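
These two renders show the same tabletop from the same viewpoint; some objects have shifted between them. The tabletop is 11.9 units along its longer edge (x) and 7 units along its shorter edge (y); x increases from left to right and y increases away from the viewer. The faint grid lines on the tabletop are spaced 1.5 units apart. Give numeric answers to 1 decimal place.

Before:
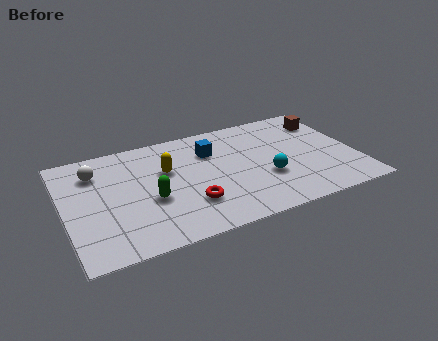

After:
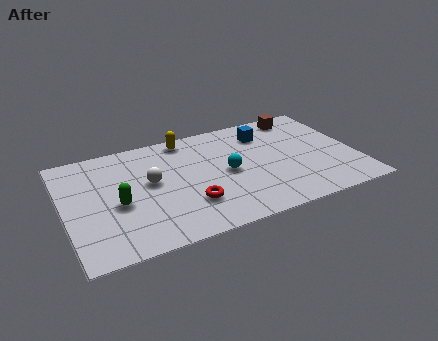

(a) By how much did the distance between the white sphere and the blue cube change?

+0.4

Before: roughly 4.7 units apart; after: 5.1. That's 0.4 units further apart.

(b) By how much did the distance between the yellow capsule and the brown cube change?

-2.1

Before: roughly 6.9 units apart; after: 4.8. That's 2.1 units closer together.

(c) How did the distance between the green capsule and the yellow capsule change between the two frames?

+2.7

The distance was about 1.8 in the first image and 4.5 in the second, so they moved 2.7 units further apart.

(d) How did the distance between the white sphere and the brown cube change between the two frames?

-2.7

They were about 9.6 units apart before and 6.9 after — 2.7 units closer together.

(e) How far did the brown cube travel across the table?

1.2

From (11.0, 5.4) to (10.0, 6.1), the brown cube covered √(1.0² + 0.7²) ≈ 1.2 units.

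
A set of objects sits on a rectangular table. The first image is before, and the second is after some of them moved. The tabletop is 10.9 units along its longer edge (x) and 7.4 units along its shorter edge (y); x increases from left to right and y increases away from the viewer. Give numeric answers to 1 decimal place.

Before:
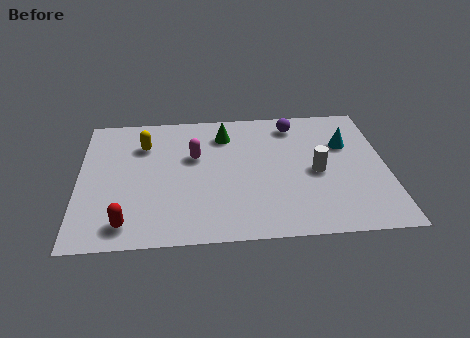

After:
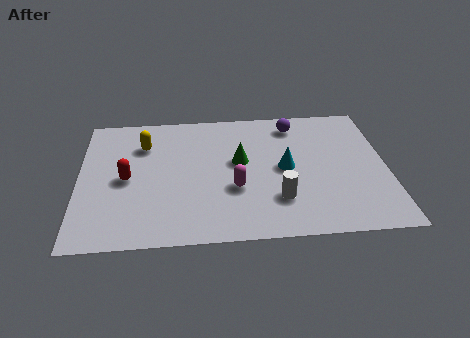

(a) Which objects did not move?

the purple sphere and the yellow capsule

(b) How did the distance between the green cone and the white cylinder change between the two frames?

-1.4

They were about 4.0 units apart before and 2.6 after — 1.4 units closer together.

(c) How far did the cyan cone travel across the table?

2.5

From (9.5, 4.9) to (7.3, 3.7), the cyan cone covered √(2.2² + 1.2²) ≈ 2.5 units.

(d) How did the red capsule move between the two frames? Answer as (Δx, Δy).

(0.0, 2.4)

From the two frames, the red capsule sits at roughly (1.7, 1.1) before and (1.7, 3.5) after.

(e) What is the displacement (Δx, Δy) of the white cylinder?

(-1.4, -1.4)

The white cylinder was at about (8.4, 3.4) and moved to about (7.0, 2.0).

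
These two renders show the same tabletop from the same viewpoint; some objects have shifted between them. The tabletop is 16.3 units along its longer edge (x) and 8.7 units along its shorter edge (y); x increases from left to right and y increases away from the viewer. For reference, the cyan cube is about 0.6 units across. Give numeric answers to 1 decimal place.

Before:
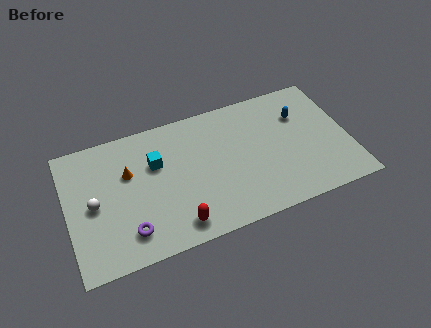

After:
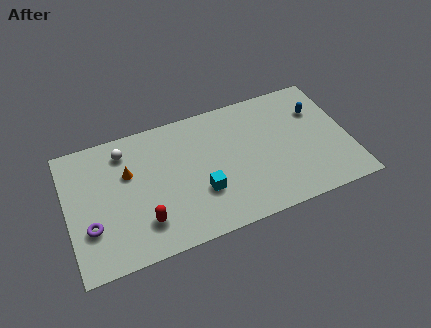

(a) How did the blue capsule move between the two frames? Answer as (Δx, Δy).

(1.0, 0.0)

The blue capsule was at about (13.7, 6.1) and moved to about (14.7, 6.1).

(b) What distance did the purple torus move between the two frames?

2.3

The purple torus was near (3.3, 1.8) before and (1.2, 2.8) after, so it travelled √(2.1² + 1.0²) ≈ 2.3 units.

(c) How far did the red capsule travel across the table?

2.0

From (6.0, 1.3) to (4.2, 2.1), the red capsule covered √(1.8² + 0.8²) ≈ 2.0 units.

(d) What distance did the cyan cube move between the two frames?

3.7

The cyan cube was near (5.2, 5.7) before and (7.6, 2.9) after, so it travelled √(2.4² + 2.8²) ≈ 3.7 units.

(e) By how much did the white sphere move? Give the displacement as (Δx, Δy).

(2.0, 2.9)

The white sphere was at about (1.5, 4.2) and moved to about (3.5, 7.1).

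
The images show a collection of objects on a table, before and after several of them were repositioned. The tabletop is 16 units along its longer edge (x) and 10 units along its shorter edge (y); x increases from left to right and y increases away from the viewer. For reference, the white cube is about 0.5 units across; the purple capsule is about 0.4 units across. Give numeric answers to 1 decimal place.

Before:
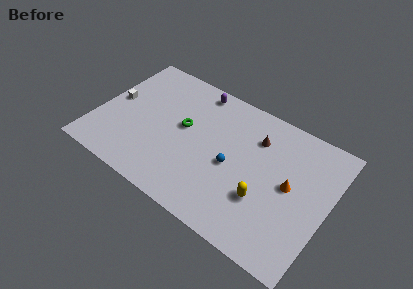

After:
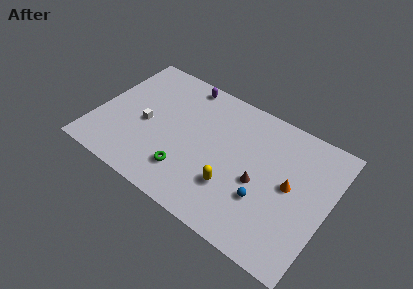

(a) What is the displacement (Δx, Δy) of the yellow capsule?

(-2.1, -0.3)

The yellow capsule started near (11.9, 3.3) and ended near (9.8, 3.0).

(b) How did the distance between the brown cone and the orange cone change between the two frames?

-1.3

The distance was about 3.5 in the first image and 2.2 in the second, so they moved 1.3 units closer together.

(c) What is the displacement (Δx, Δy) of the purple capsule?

(-0.9, 0.1)

The purple capsule started near (6.2, 8.9) and ended near (5.3, 9.0).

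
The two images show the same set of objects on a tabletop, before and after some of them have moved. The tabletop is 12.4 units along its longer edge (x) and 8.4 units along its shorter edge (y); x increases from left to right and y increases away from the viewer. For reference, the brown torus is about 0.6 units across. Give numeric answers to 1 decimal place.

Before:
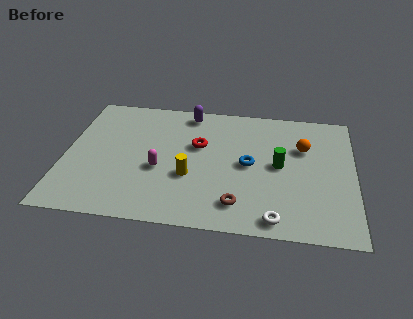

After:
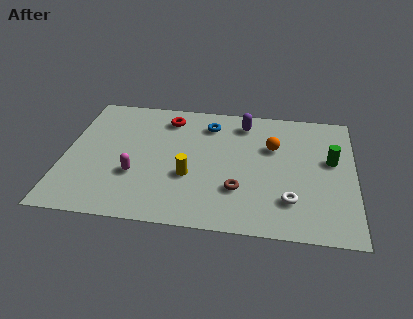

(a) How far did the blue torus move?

3.1

The blue torus was near (7.9, 4.2) before and (6.1, 6.7) after, so it travelled √(1.8² + 2.5²) ≈ 3.1 units.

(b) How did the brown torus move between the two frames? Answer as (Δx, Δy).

(0.0, 0.9)

From the two frames, the brown torus sits at roughly (7.5, 1.6) before and (7.5, 2.5) after.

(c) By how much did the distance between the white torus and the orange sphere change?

-1.3

They were about 4.8 units apart before and 3.5 after — 1.3 units closer together.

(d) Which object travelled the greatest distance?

the blue torus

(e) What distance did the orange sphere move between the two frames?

1.3

From (10.2, 5.6) to (8.9, 5.5), the orange sphere covered √(1.3² + 0.1²) ≈ 1.3 units.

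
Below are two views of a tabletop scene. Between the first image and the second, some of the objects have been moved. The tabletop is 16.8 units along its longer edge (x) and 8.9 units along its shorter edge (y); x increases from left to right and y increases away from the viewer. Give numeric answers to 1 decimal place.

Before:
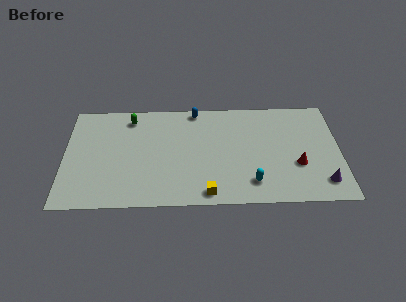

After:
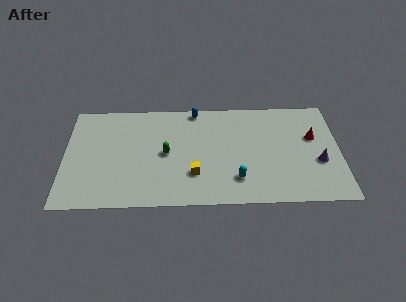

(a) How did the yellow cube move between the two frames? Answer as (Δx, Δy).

(-0.8, 1.6)

The yellow cube started near (8.7, 1.0) and ended near (7.9, 2.6).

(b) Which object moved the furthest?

the green capsule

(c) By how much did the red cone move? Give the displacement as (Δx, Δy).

(1.0, 2.3)

From the two frames, the red cone sits at roughly (14.2, 3.2) before and (15.2, 5.5) after.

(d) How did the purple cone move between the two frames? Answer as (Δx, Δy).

(-0.2, 1.7)

From the two frames, the purple cone sits at roughly (15.7, 1.7) before and (15.5, 3.4) after.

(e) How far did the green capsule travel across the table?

3.8

From (4.0, 7.5) to (6.2, 4.4), the green capsule covered √(2.2² + 3.1²) ≈ 3.8 units.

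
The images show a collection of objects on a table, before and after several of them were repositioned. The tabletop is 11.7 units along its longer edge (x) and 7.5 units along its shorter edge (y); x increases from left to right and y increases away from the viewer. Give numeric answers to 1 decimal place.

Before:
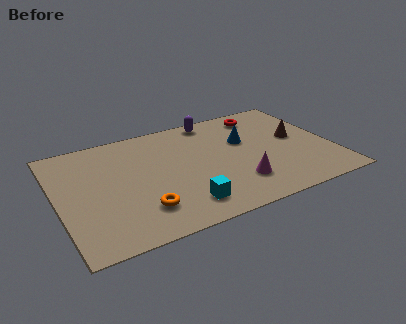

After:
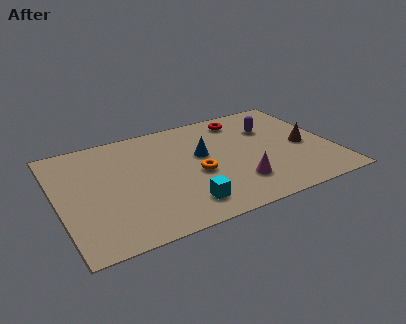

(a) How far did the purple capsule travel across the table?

2.7

The purple capsule was near (7.0, 6.7) before and (9.3, 5.2) after, so it travelled √(2.3² + 1.5²) ≈ 2.7 units.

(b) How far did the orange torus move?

2.9

The orange torus moved from about (3.3, 1.8) to (5.8, 3.2), a distance of √(2.5² + 1.4²) ≈ 2.9.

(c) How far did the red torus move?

0.9

The red torus moved from about (9.1, 6.3) to (8.2, 6.3), a distance of √(0.9² + 0.0²) ≈ 0.9.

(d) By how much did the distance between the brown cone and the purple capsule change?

-2.0

The distance was about 4.2 in the first image and 2.2 in the second, so they moved 2.0 units closer together.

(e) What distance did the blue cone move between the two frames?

1.9

The blue cone was near (8.1, 4.7) before and (6.2, 4.4) after, so it travelled √(1.9² + 0.3²) ≈ 1.9 units.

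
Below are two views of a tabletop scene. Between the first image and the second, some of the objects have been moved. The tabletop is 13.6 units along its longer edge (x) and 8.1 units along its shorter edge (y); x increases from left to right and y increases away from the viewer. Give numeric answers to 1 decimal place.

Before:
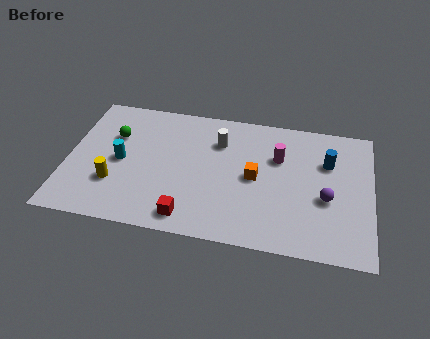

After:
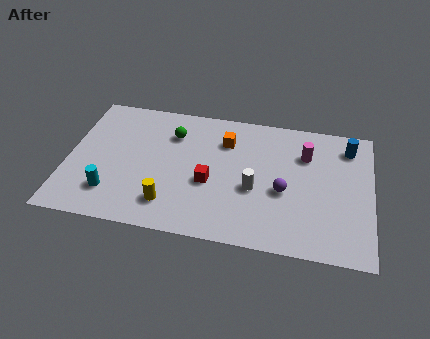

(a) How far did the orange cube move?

2.4

From (8.4, 4.0) to (7.0, 6.0), the orange cube covered √(1.4² + 2.0²) ≈ 2.4 units.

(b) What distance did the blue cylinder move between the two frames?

1.4

From (11.6, 5.5) to (12.5, 6.6), the blue cylinder covered √(0.9² + 1.1²) ≈ 1.4 units.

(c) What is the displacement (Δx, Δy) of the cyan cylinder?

(-0.3, -2.0)

The cyan cylinder was at about (2.4, 3.9) and moved to about (2.1, 1.9).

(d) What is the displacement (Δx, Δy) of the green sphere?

(2.6, 0.6)

The green sphere started near (2.0, 5.4) and ended near (4.6, 6.0).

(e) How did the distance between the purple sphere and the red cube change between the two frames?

-3.1

The distance was about 6.4 in the first image and 3.3 in the second, so they moved 3.1 units closer together.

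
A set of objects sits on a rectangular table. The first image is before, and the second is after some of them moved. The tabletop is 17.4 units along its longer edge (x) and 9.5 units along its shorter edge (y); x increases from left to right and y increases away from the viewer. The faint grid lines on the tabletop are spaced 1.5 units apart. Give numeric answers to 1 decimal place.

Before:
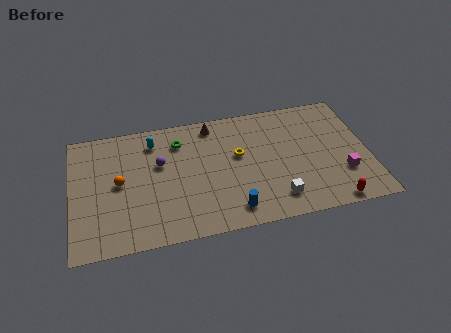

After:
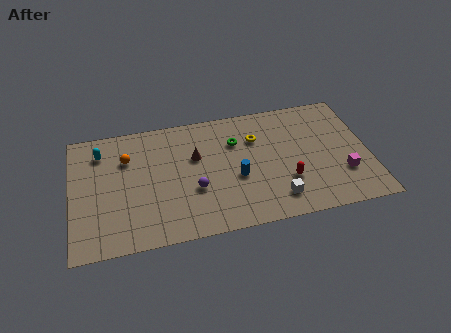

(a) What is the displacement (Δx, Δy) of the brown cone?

(-1.1, -2.3)

From the two frames, the brown cone sits at roughly (8.4, 8.3) before and (7.3, 6.0) after.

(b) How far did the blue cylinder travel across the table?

2.4

The blue cylinder moved from about (9.2, 1.5) to (9.6, 3.9), a distance of √(0.4² + 2.4²) ≈ 2.4.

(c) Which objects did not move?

the magenta cube and the white cube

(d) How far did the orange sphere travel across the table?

1.9

The orange sphere was near (2.8, 4.9) before and (3.3, 6.7) after, so it travelled √(0.5² + 1.8²) ≈ 1.9 units.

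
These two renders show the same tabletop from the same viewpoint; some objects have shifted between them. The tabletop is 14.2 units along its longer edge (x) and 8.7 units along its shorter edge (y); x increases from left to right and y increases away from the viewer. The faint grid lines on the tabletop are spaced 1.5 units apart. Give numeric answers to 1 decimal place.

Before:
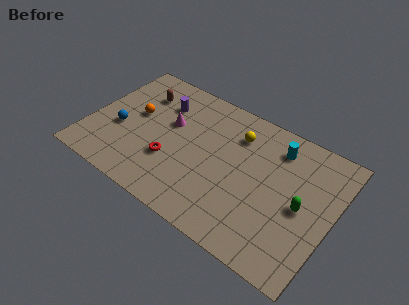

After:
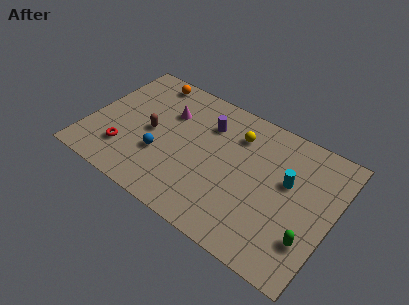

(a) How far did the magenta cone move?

0.7

The magenta cone was near (4.5, 5.3) before and (4.3, 6.0) after, so it travelled √(0.2² + 0.7²) ≈ 0.7 units.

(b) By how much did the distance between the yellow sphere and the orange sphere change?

-0.3

They were about 6.0 units apart before and 5.7 after — 0.3 units closer together.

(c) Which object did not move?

the yellow sphere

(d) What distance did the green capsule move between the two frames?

1.8

The green capsule was near (12.5, 4.1) before and (13.2, 2.4) after, so it travelled √(0.7² + 1.7²) ≈ 1.8 units.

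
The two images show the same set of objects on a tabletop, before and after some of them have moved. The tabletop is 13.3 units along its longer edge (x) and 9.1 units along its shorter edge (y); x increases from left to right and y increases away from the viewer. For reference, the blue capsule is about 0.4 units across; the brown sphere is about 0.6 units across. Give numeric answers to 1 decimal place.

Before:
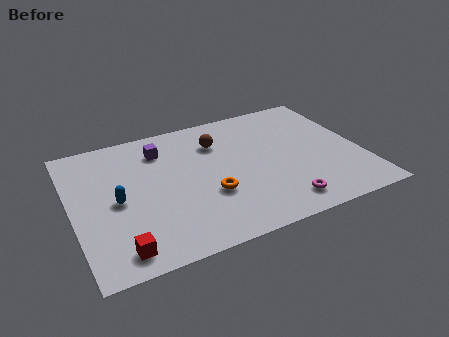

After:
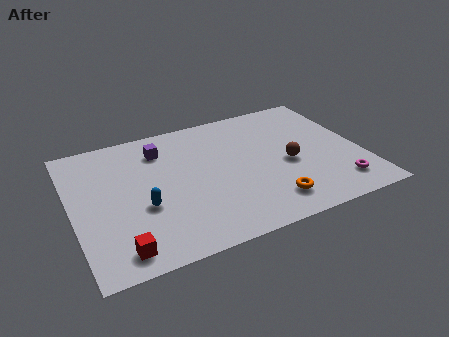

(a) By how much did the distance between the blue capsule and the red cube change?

-0.5

Before: roughly 3.1 units apart; after: 2.6. That's 0.5 units closer together.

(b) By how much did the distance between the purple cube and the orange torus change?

+2.7

The distance was about 4.3 in the first image and 7.0 in the second, so they moved 2.7 units further apart.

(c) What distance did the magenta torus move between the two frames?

2.7

From (9.2, 1.4) to (11.9, 1.7), the magenta torus covered √(2.7² + 0.3²) ≈ 2.7 units.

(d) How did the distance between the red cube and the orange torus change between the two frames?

+2.2

Before: roughly 4.7 units apart; after: 6.9. That's 2.2 units further apart.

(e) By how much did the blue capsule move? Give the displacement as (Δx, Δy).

(1.1, -0.8)

The blue capsule was at about (2.0, 4.3) and moved to about (3.1, 3.5).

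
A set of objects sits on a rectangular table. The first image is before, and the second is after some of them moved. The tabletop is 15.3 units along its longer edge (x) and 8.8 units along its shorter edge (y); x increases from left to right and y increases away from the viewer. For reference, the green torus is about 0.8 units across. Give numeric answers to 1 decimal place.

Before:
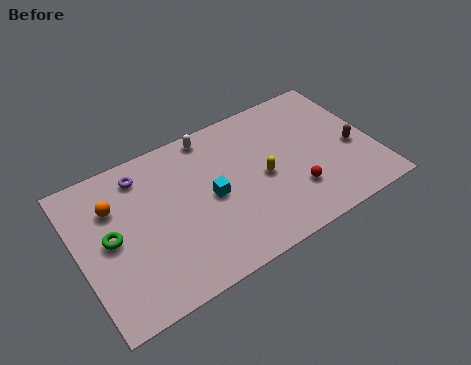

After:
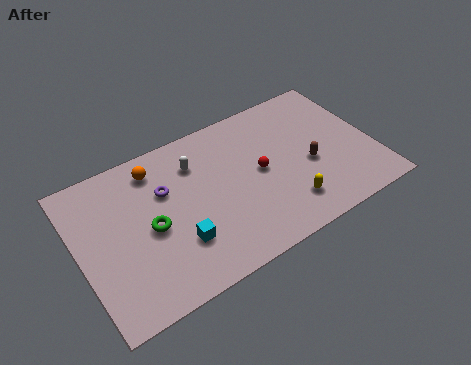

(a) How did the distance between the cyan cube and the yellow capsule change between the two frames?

+2.9

The distance was about 2.7 in the first image and 5.6 in the second, so they moved 2.9 units further apart.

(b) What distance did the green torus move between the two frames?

2.0

From (1.6, 4.5) to (3.6, 4.1), the green torus covered √(2.0² + 0.4²) ≈ 2.0 units.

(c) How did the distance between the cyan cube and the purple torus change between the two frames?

-1.2

They were about 4.4 units apart before and 3.2 after — 1.2 units closer together.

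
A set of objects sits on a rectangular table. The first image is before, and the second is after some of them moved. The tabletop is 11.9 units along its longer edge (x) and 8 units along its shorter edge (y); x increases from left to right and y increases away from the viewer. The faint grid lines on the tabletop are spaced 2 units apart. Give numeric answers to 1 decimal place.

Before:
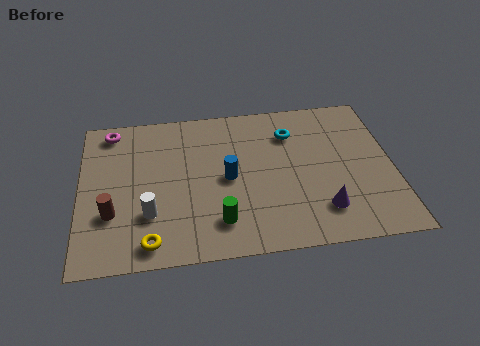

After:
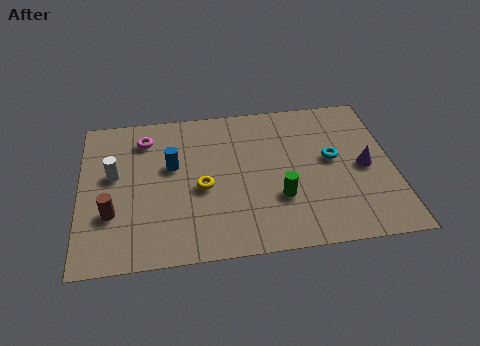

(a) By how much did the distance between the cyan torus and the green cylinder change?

-2.4

They were about 5.2 units apart before and 2.8 after — 2.4 units closer together.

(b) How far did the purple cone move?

2.6

The purple cone moved from about (9.1, 1.8) to (10.8, 3.8), a distance of √(1.7² + 2.0²) ≈ 2.6.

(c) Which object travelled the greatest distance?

the yellow torus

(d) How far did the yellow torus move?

3.2

The yellow torus was near (2.6, 1.0) before and (4.6, 3.5) after, so it travelled √(2.0² + 2.5²) ≈ 3.2 units.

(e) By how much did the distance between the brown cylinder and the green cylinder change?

+2.2

Before: roughly 4.1 units apart; after: 6.3. That's 2.2 units further apart.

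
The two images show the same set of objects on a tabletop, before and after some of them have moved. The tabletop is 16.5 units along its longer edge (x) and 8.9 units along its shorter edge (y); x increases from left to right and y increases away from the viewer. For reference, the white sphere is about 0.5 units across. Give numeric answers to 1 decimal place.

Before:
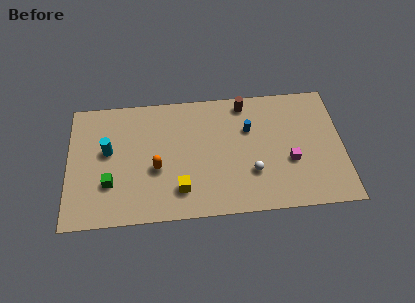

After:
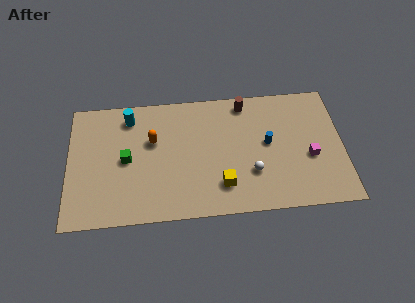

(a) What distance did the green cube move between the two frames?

1.9

From (2.5, 2.8) to (3.5, 4.4), the green cube covered √(1.0² + 1.6²) ≈ 1.9 units.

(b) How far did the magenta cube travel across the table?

1.2

The magenta cube moved from about (13.3, 3.4) to (14.5, 3.6), a distance of √(1.2² + 0.2²) ≈ 1.2.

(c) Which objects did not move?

the white sphere and the brown cylinder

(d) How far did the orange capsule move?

2.0

The orange capsule moved from about (5.3, 3.6) to (5.1, 5.6), a distance of √(0.2² + 2.0²) ≈ 2.0.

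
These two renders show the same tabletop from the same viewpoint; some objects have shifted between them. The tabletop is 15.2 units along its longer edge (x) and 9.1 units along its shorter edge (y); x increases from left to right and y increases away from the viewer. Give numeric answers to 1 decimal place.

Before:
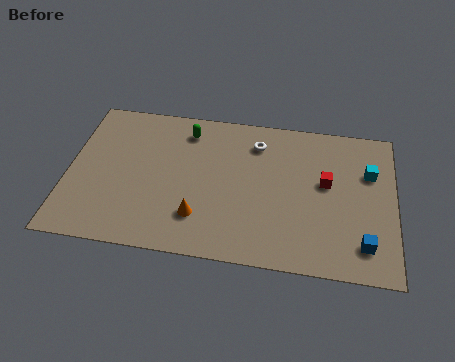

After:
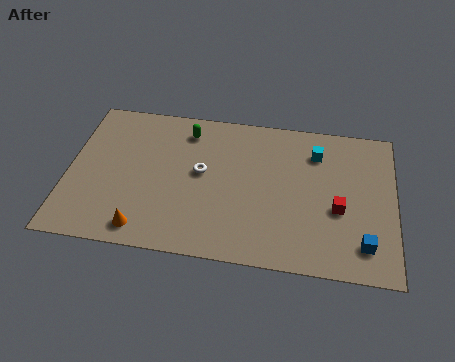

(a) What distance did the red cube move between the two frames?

1.6

From (12.0, 5.2) to (12.6, 3.7), the red cube covered √(0.6² + 1.5²) ≈ 1.6 units.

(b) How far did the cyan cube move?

2.7

The cyan cube was near (14.0, 6.1) before and (11.5, 7.0) after, so it travelled √(2.5² + 0.9²) ≈ 2.7 units.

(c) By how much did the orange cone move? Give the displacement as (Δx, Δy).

(-2.5, -1.1)

From the two frames, the orange cone sits at roughly (6.2, 2.3) before and (3.7, 1.2) after.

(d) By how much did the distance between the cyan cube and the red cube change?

+1.3

Before: roughly 2.2 units apart; after: 3.5. That's 1.3 units further apart.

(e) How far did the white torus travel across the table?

3.3

The white torus was near (8.7, 7.2) before and (6.2, 5.0) after, so it travelled √(2.5² + 2.2²) ≈ 3.3 units.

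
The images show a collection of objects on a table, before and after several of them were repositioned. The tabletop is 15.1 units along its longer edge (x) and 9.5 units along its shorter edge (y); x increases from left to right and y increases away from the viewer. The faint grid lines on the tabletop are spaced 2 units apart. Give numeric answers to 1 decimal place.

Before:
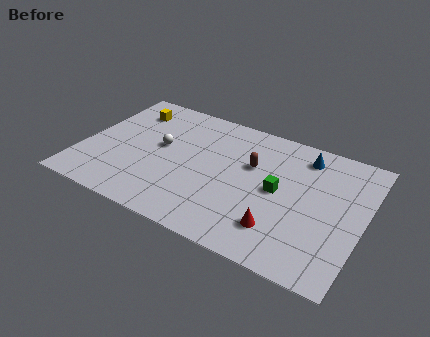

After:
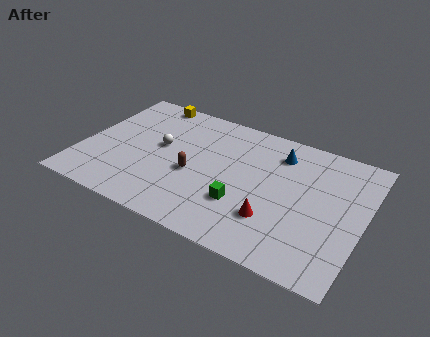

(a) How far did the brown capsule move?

3.5

From (9.0, 6.0) to (6.1, 4.0), the brown capsule covered √(2.9² + 2.0²) ≈ 3.5 units.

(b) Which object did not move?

the white sphere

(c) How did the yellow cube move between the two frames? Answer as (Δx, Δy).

(0.9, 1.2)

The yellow cube started near (2.0, 7.5) and ended near (2.9, 8.7).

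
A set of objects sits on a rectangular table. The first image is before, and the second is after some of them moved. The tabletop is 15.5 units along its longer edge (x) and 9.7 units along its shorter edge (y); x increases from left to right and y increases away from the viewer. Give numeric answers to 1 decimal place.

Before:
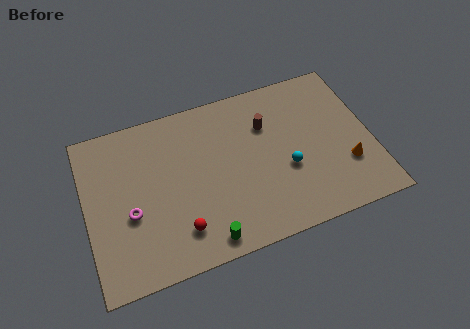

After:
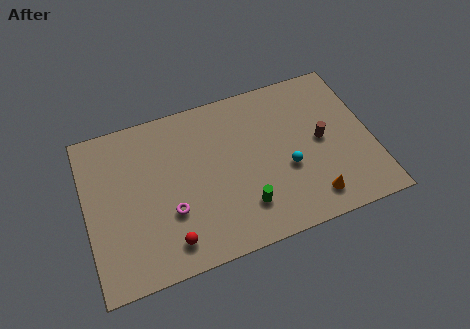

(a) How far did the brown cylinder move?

3.4

The brown cylinder was near (10.0, 6.8) before and (12.8, 4.9) after, so it travelled √(2.8² + 1.9²) ≈ 3.4 units.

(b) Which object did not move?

the cyan sphere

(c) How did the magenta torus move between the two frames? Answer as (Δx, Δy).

(2.1, -0.6)

The magenta torus started near (2.3, 3.9) and ended near (4.4, 3.3).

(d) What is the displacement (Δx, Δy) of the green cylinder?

(2.2, 1.2)

The green cylinder started near (6.1, 1.1) and ended near (8.3, 2.3).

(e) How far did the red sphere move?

0.8

The red sphere moved from about (4.8, 2.1) to (4.2, 1.6), a distance of √(0.6² + 0.5²) ≈ 0.8.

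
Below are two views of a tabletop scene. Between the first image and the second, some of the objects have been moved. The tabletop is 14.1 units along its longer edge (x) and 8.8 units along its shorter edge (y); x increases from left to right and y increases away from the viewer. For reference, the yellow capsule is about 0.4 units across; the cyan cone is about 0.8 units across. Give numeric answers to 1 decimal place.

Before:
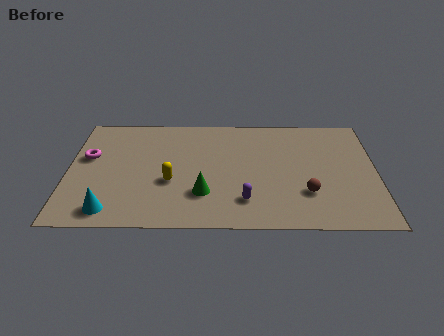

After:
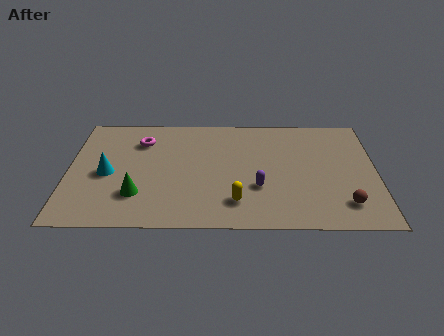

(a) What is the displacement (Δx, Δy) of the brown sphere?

(1.7, -0.8)

From the two frames, the brown sphere sits at roughly (10.9, 2.6) before and (12.6, 1.8) after.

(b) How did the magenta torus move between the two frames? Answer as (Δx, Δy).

(2.4, 1.3)

From the two frames, the magenta torus sits at roughly (0.9, 5.3) before and (3.3, 6.6) after.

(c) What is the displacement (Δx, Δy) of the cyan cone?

(-0.2, 2.8)

The cyan cone started near (2.0, 1.2) and ended near (1.8, 4.0).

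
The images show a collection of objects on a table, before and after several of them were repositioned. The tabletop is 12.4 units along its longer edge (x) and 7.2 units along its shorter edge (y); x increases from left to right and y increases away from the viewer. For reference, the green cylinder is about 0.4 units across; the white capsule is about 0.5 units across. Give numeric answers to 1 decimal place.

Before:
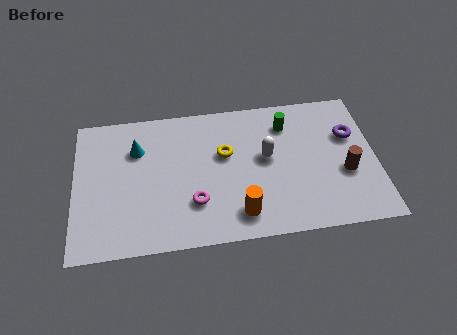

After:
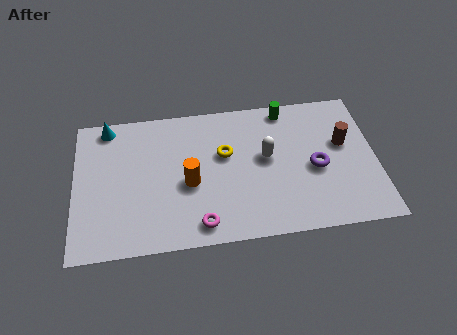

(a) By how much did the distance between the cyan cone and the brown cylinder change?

+1.1

They were about 8.8 units apart before and 9.9 after — 1.1 units further apart.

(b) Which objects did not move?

the white capsule and the yellow torus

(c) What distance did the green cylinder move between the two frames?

0.8

The green cylinder was near (8.8, 5.6) before and (8.8, 6.4) after, so it travelled √(0.0² + 0.8²) ≈ 0.8 units.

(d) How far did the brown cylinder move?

1.5

The brown cylinder was near (11.1, 2.8) before and (11.1, 4.3) after, so it travelled √(0.0² + 1.5²) ≈ 1.5 units.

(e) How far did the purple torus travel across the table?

2.1

The purple torus moved from about (11.4, 4.7) to (9.9, 3.2), a distance of √(1.5² + 1.5²) ≈ 2.1.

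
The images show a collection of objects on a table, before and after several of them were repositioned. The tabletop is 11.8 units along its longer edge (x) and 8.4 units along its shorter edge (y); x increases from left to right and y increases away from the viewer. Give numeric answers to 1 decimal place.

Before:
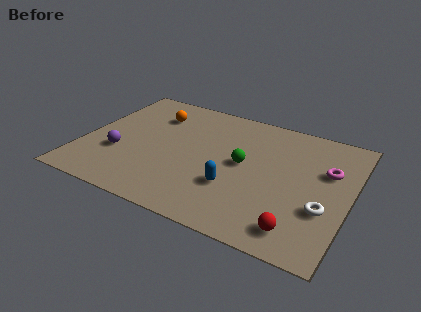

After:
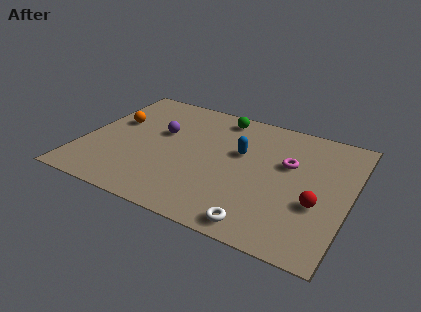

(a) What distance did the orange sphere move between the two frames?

2.0

The orange sphere was near (2.8, 6.3) before and (1.2, 5.1) after, so it travelled √(1.6² + 1.2²) ≈ 2.0 units.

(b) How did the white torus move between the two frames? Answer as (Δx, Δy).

(-2.5, -2.0)

The white torus was at about (10.8, 2.9) and moved to about (8.3, 0.9).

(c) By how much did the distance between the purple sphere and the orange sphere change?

-1.5

They were about 3.6 units apart before and 2.1 after — 1.5 units closer together.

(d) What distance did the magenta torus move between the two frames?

1.7

From (10.7, 5.4) to (9.0, 5.2), the magenta torus covered √(1.7² + 0.2²) ≈ 1.7 units.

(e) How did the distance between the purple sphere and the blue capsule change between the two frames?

-1.6

Before: roughly 5.2 units apart; after: 3.6. That's 1.6 units closer together.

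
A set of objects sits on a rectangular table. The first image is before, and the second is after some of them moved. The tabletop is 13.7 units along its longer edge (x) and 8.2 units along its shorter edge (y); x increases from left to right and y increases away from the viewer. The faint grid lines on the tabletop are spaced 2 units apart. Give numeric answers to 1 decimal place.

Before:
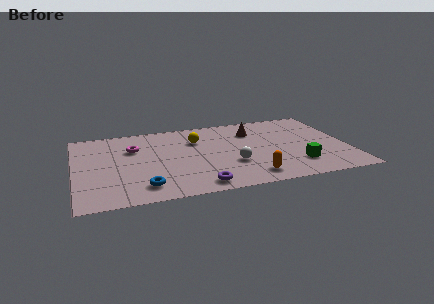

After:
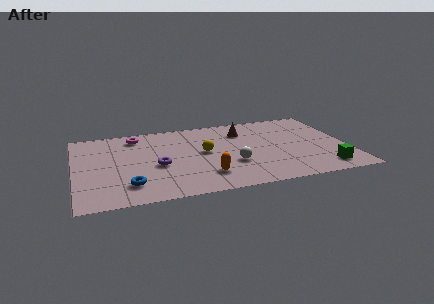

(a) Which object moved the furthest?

the purple torus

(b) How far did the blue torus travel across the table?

0.8

The blue torus was near (3.3, 1.5) before and (2.6, 1.8) after, so it travelled √(0.7² + 0.3²) ≈ 0.8 units.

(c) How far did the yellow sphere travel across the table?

1.4

The yellow sphere was near (6.2, 5.8) before and (6.5, 4.4) after, so it travelled √(0.3² + 1.4²) ≈ 1.4 units.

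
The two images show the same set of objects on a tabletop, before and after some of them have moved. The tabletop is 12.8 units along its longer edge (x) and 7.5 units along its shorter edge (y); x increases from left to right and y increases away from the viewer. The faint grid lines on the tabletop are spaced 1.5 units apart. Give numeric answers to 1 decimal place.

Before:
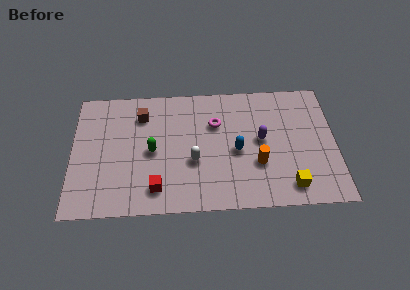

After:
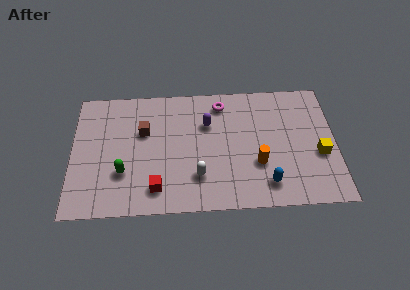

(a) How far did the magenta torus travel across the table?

1.2

The magenta torus moved from about (7.0, 5.1) to (7.3, 6.3), a distance of √(0.3² + 1.2²) ≈ 1.2.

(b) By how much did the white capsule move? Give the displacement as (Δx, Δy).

(0.2, -0.9)

From the two frames, the white capsule sits at roughly (5.9, 2.9) before and (6.1, 2.0) after.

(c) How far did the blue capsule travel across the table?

2.4

The blue capsule moved from about (8.0, 3.4) to (9.4, 1.4), a distance of √(1.4² + 2.0²) ≈ 2.4.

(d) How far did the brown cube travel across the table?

1.0

From (3.4, 5.8) to (3.5, 4.8), the brown cube covered √(0.1² + 1.0²) ≈ 1.0 units.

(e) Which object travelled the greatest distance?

the purple capsule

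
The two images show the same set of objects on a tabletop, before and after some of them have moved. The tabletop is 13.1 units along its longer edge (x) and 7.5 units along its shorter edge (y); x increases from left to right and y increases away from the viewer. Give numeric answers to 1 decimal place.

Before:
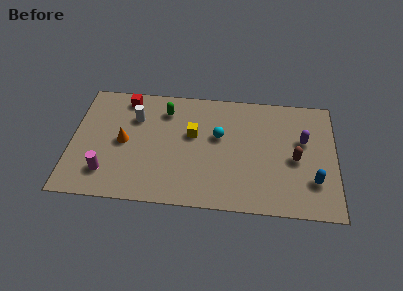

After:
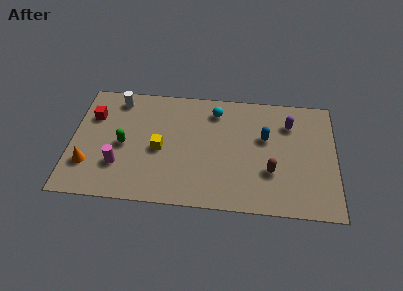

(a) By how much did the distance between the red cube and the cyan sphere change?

+1.1

The distance was about 5.1 in the first image and 6.2 in the second, so they moved 1.1 units further apart.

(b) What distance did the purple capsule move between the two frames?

1.2

The purple capsule was near (11.5, 4.6) before and (10.8, 5.6) after, so it travelled √(0.7² + 1.0²) ≈ 1.2 units.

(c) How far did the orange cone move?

2.3

The orange cone was near (2.6, 3.7) before and (0.9, 2.1) after, so it travelled √(1.7² + 1.6²) ≈ 2.3 units.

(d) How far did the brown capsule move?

1.5

The brown capsule moved from about (11.1, 3.4) to (9.9, 2.5), a distance of √(1.2² + 0.9²) ≈ 1.5.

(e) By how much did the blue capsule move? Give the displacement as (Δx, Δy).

(-2.4, 2.5)

The blue capsule was at about (12.0, 2.1) and moved to about (9.6, 4.6).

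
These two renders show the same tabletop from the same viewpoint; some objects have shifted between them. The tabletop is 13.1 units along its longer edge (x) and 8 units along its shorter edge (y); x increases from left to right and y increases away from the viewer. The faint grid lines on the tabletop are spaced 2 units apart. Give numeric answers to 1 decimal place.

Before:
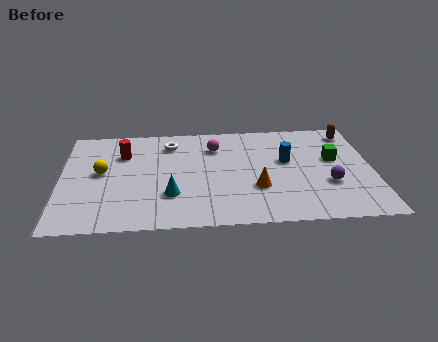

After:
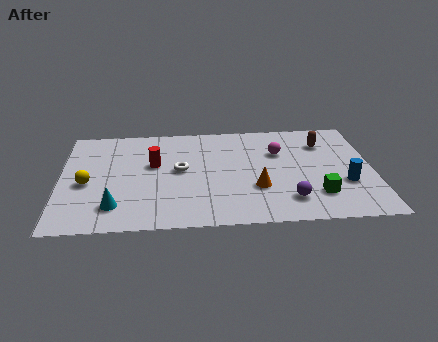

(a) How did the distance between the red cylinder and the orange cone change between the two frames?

-1.6

They were about 6.4 units apart before and 4.8 after — 1.6 units closer together.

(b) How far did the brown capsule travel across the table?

1.4

From (12.3, 6.8) to (11.1, 6.0), the brown capsule covered √(1.2² + 0.8²) ≈ 1.4 units.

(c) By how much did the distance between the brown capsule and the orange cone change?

-1.4

They were about 5.8 units apart before and 4.4 after — 1.4 units closer together.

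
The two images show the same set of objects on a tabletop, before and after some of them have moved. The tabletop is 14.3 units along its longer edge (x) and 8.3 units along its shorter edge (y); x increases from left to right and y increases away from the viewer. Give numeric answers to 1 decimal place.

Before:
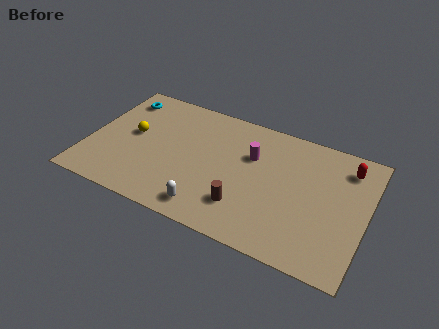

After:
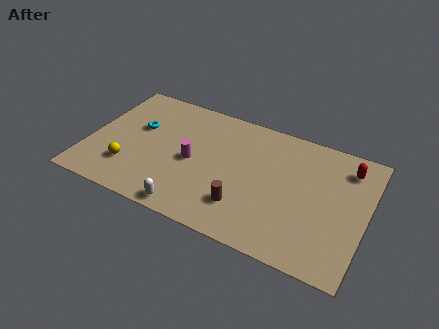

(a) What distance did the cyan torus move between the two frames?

2.1

The cyan torus was near (1.2, 6.8) before and (2.4, 5.1) after, so it travelled √(1.2² + 1.7²) ≈ 2.1 units.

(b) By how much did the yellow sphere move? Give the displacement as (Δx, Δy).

(0.1, -2.3)

The yellow sphere started near (2.2, 4.5) and ended near (2.3, 2.2).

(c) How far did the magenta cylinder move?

3.3

The magenta cylinder was near (8.3, 5.5) before and (5.4, 3.9) after, so it travelled √(2.9² + 1.6²) ≈ 3.3 units.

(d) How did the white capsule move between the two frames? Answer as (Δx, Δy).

(-0.9, -0.4)

The white capsule was at about (6.6, 1.2) and moved to about (5.7, 0.8).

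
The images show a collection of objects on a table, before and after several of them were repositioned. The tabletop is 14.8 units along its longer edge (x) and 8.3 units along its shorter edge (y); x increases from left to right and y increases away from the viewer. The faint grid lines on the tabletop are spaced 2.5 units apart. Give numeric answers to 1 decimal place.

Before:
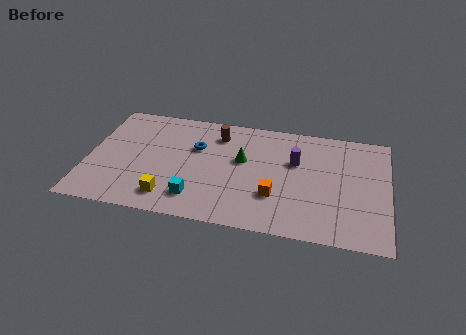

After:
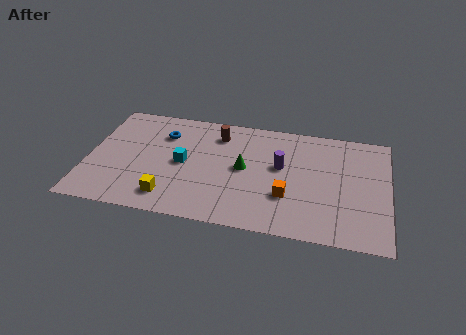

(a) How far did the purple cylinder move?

0.9

The purple cylinder moved from about (10.2, 5.3) to (9.5, 4.8), a distance of √(0.7² + 0.5²) ≈ 0.9.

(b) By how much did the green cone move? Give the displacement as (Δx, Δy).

(0.1, -0.6)

The green cone started near (7.6, 4.9) and ended near (7.7, 4.3).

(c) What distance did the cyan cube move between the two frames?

2.5

From (5.5, 1.7) to (4.7, 4.1), the cyan cube covered √(0.8² + 2.4²) ≈ 2.5 units.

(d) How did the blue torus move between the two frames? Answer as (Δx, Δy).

(-1.7, 0.7)

From the two frames, the blue torus sits at roughly (5.3, 5.4) before and (3.6, 6.1) after.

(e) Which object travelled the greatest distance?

the cyan cube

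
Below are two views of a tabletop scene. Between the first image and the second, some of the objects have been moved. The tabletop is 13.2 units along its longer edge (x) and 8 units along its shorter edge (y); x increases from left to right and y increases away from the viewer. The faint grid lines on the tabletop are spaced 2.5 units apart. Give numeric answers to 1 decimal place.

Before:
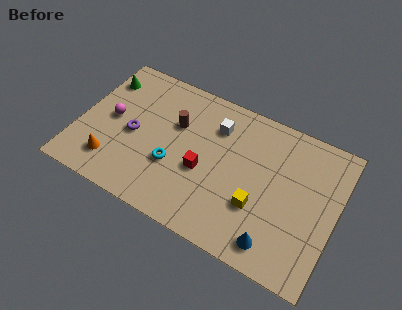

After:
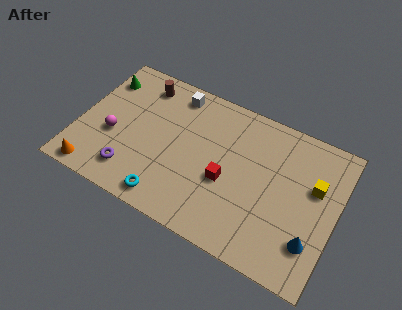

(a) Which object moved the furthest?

the yellow cube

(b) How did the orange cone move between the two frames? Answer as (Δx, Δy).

(-0.8, -0.9)

From the two frames, the orange cone sits at roughly (2.0, 1.7) before and (1.2, 0.8) after.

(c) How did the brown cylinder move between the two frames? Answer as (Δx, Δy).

(-2.0, 1.5)

The brown cylinder was at about (4.8, 5.2) and moved to about (2.8, 6.7).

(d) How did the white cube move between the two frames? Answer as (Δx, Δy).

(-2.3, 0.9)

The white cube was at about (6.8, 6.0) and moved to about (4.5, 6.9).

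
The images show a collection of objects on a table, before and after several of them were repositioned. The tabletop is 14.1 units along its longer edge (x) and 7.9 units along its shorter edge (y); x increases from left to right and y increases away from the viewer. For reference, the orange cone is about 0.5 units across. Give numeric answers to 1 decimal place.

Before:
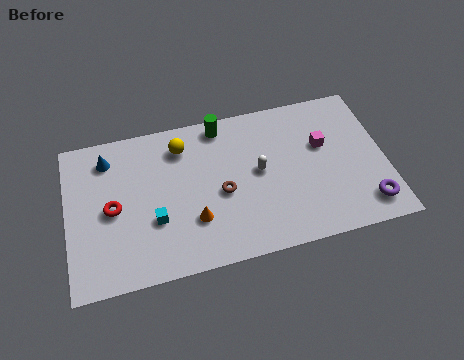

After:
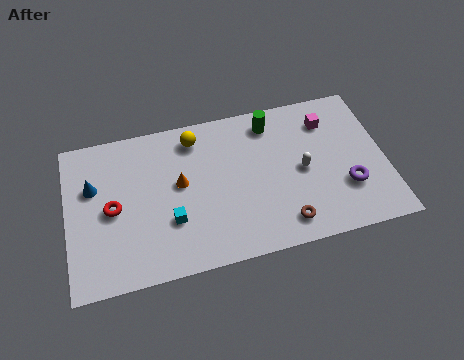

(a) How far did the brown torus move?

3.4

From (6.8, 3.5) to (9.4, 1.3), the brown torus covered √(2.6² + 2.2²) ≈ 3.4 units.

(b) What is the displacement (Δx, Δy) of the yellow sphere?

(0.6, 0.3)

The yellow sphere started near (5.2, 6.3) and ended near (5.8, 6.6).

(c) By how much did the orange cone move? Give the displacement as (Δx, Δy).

(-0.5, 2.0)

The orange cone started near (5.5, 2.4) and ended near (5.0, 4.4).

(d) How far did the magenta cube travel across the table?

1.2

The magenta cube was near (11.4, 4.9) before and (11.7, 6.1) after, so it travelled √(0.3² + 1.2²) ≈ 1.2 units.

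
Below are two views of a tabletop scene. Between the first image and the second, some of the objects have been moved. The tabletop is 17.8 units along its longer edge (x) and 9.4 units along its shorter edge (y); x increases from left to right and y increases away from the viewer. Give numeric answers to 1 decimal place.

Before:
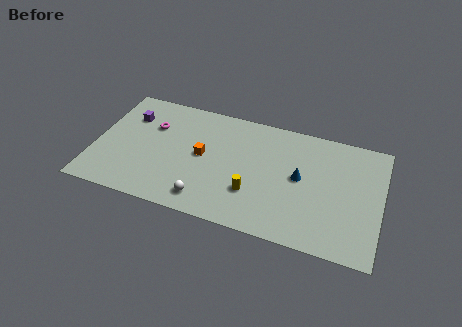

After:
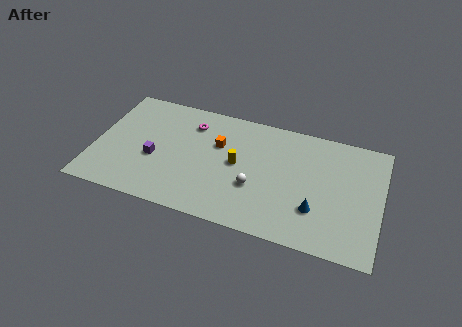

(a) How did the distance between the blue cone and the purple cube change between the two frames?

-0.9

The distance was about 11.0 in the first image and 10.1 in the second, so they moved 0.9 units closer together.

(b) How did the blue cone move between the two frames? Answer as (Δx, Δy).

(1.1, -2.2)

The blue cone started near (12.8, 5.0) and ended near (13.9, 2.8).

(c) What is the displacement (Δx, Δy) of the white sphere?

(2.9, 1.9)

From the two frames, the white sphere sits at roughly (7.2, 1.5) before and (10.1, 3.4) after.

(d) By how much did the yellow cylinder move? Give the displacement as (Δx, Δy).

(-1.1, 2.0)

The yellow cylinder started near (10.0, 2.9) and ended near (8.9, 4.9).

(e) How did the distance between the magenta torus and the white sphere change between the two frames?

-0.4

The distance was about 6.2 in the first image and 5.8 in the second, so they moved 0.4 units closer together.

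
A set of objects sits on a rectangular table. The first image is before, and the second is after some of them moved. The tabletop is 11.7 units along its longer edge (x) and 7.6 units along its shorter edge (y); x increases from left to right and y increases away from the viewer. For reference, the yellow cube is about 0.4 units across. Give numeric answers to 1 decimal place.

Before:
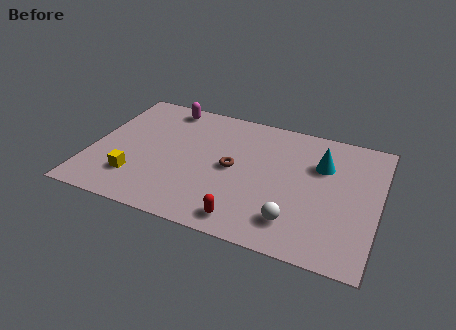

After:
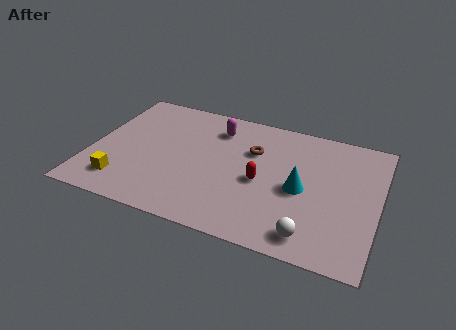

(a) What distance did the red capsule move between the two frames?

2.4

The red capsule was near (6.6, 1.0) before and (7.0, 3.4) after, so it travelled √(0.4² + 2.4²) ≈ 2.4 units.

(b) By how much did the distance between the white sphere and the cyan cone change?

-1.2

Before: roughly 3.7 units apart; after: 2.5. That's 1.2 units closer together.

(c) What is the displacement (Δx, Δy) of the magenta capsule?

(2.2, -0.7)

The magenta capsule started near (2.7, 6.7) and ended near (4.9, 6.0).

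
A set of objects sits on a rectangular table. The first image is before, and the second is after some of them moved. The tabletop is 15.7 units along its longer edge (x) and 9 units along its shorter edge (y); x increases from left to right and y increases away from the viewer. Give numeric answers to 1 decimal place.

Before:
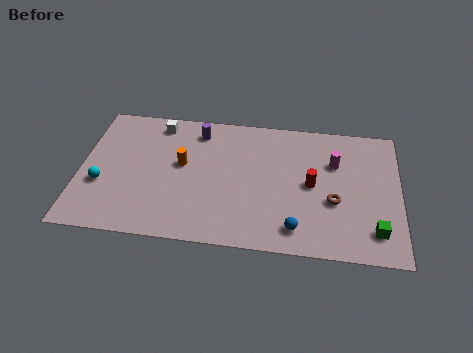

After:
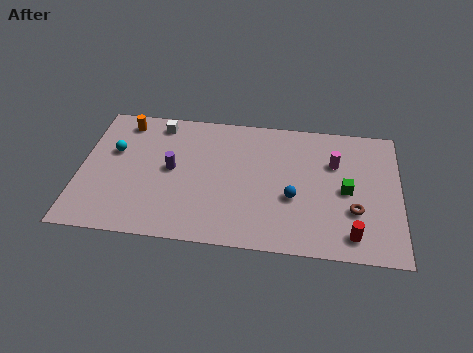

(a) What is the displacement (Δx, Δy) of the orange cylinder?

(-3.0, 2.6)

From the two frames, the orange cylinder sits at roughly (5.0, 5.1) before and (2.0, 7.7) after.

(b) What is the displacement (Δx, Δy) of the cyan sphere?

(0.5, 2.3)

The cyan sphere started near (1.1, 3.3) and ended near (1.6, 5.6).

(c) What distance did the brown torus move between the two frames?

1.1

The brown torus was near (12.5, 3.5) before and (13.5, 3.0) after, so it travelled √(1.0² + 0.5²) ≈ 1.1 units.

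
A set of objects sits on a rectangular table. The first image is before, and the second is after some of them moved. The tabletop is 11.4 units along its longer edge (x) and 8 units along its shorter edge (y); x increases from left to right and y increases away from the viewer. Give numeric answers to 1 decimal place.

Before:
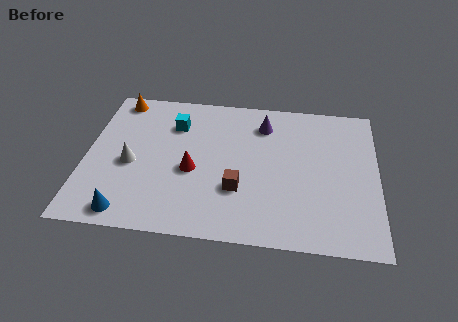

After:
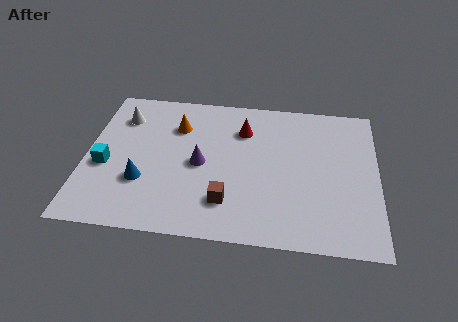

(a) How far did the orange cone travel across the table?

2.7

From (1.1, 7.1) to (3.5, 5.8), the orange cone covered √(2.4² + 1.3²) ≈ 2.7 units.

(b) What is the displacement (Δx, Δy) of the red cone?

(1.9, 2.5)

From the two frames, the red cone sits at roughly (4.2, 3.4) before and (6.1, 5.9) after.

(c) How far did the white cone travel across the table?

2.6

The white cone moved from about (1.8, 3.5) to (1.3, 6.1), a distance of √(0.5² + 2.6²) ≈ 2.6.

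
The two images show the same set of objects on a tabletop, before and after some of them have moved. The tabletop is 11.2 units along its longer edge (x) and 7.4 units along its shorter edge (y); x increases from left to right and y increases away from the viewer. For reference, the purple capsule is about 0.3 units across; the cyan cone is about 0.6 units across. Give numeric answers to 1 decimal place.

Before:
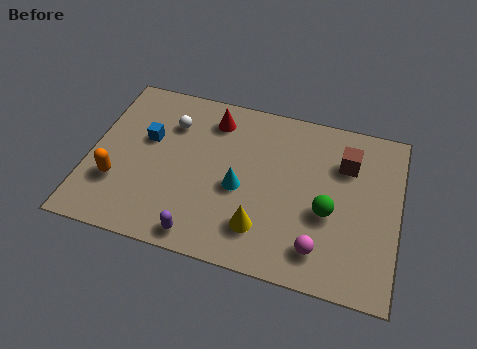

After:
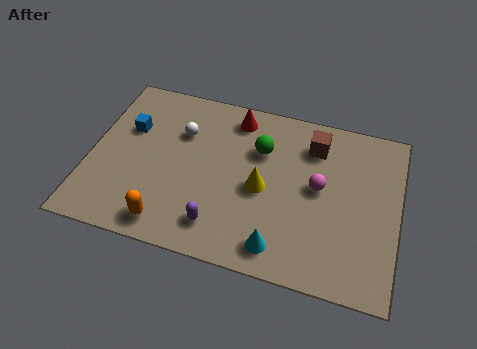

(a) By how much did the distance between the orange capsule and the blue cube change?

+1.8

They were about 2.4 units apart before and 4.2 after — 1.8 units further apart.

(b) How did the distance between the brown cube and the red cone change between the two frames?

-2.0

The distance was about 4.9 in the first image and 2.9 in the second, so they moved 2.0 units closer together.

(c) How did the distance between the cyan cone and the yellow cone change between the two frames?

+0.7

They were about 1.7 units apart before and 2.4 after — 0.7 units further apart.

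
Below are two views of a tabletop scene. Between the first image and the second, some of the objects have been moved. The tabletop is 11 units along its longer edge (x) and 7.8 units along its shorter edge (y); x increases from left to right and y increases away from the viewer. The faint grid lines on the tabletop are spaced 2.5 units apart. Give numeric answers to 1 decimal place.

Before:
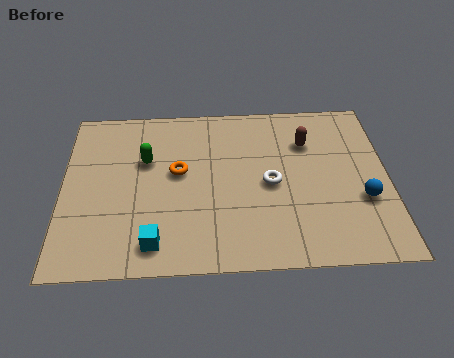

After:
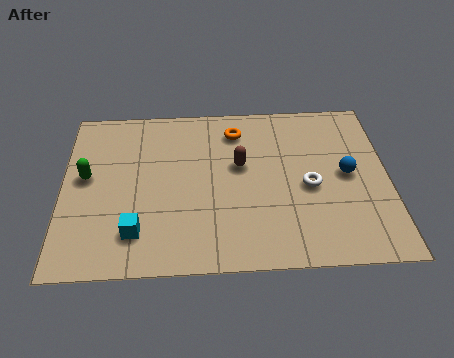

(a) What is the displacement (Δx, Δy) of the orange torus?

(2.0, 1.9)

The orange torus was at about (3.9, 4.4) and moved to about (5.9, 6.3).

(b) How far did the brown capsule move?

2.5

The brown capsule was near (8.3, 5.6) before and (6.0, 4.6) after, so it travelled √(2.3² + 1.0²) ≈ 2.5 units.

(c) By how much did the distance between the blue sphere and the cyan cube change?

+0.3

The distance was about 7.2 in the first image and 7.5 in the second, so they moved 0.3 units further apart.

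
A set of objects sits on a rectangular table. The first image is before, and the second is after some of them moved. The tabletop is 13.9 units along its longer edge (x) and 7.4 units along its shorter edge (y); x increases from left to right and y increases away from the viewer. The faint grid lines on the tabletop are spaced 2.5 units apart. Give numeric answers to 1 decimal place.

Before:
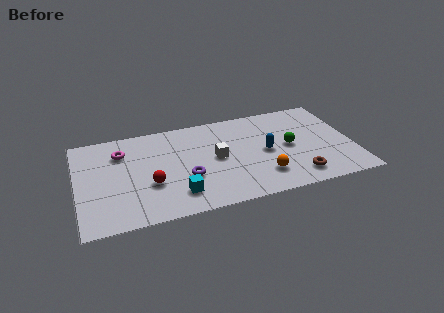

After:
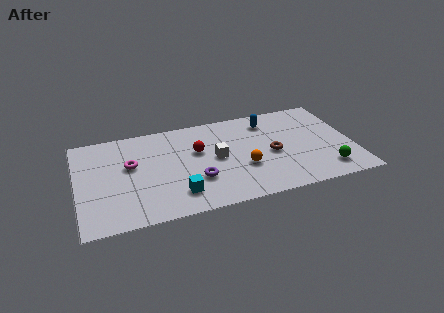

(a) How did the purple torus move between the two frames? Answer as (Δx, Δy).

(0.5, -0.3)

The purple torus was at about (5.4, 2.7) and moved to about (5.9, 2.4).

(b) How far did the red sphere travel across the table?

3.1

The red sphere was near (3.6, 2.7) before and (6.1, 4.6) after, so it travelled √(2.5² + 1.9²) ≈ 3.1 units.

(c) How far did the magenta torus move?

1.2

From (2.3, 5.5) to (2.7, 4.4), the magenta torus covered √(0.4² + 1.1²) ≈ 1.2 units.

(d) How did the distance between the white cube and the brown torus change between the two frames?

-1.8

Before: roughly 4.6 units apart; after: 2.8. That's 1.8 units closer together.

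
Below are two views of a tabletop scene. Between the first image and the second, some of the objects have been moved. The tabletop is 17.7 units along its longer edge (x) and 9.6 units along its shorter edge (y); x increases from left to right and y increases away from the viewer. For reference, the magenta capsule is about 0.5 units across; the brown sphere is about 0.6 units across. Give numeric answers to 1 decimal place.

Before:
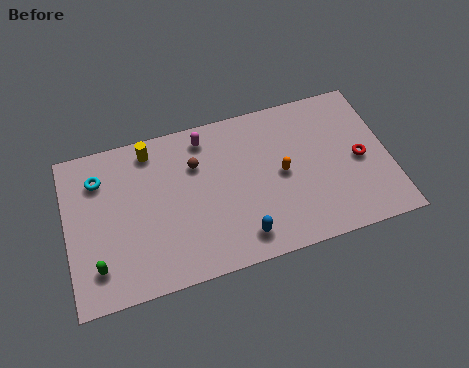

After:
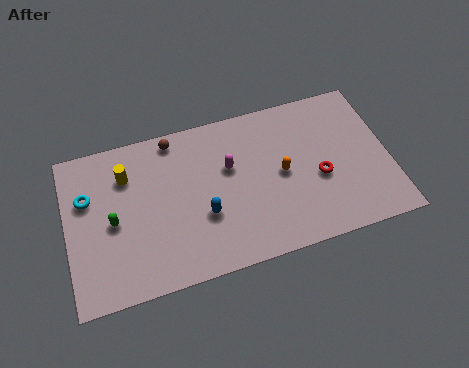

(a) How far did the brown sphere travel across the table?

2.2

The brown sphere was near (7.2, 6.7) before and (6.1, 8.6) after, so it travelled √(1.1² + 1.9²) ≈ 2.2 units.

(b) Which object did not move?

the orange capsule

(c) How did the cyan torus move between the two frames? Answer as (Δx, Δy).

(-0.7, -1.0)

The cyan torus was at about (1.9, 7.3) and moved to about (1.2, 6.3).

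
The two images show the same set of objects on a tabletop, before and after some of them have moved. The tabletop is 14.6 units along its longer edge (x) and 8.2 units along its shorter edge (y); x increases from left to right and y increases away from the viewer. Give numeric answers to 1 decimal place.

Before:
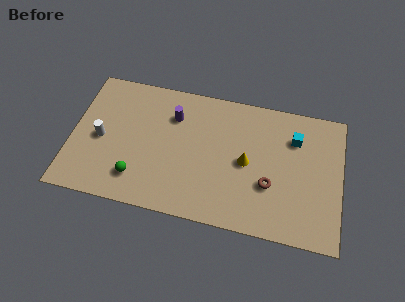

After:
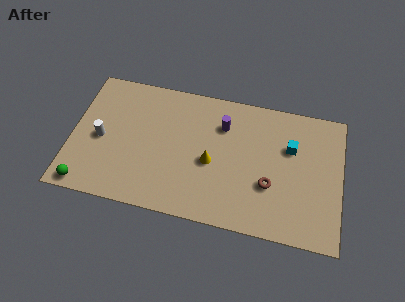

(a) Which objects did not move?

the white cylinder and the brown torus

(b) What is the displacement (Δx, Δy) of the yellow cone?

(-1.9, -0.4)

From the two frames, the yellow cone sits at roughly (9.5, 4.0) before and (7.6, 3.6) after.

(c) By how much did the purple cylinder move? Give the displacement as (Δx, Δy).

(2.7, 0.0)

The purple cylinder was at about (5.4, 6.0) and moved to about (8.1, 6.0).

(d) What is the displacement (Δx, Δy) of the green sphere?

(-2.7, -1.0)

The green sphere was at about (3.7, 1.8) and moved to about (1.0, 0.8).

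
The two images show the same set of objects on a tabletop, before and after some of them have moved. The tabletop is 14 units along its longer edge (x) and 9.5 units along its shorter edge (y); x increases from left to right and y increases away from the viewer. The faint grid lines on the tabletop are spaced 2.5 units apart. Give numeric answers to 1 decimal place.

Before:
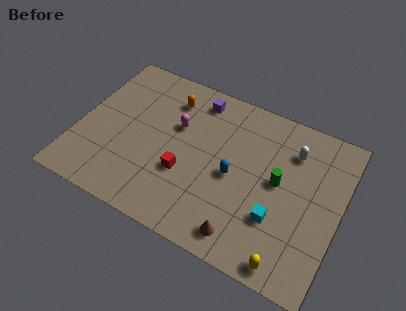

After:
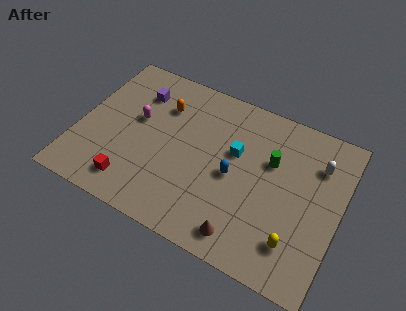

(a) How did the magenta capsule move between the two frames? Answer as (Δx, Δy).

(-2.1, -0.5)

From the two frames, the magenta capsule sits at roughly (5.1, 6.0) before and (3.0, 5.5) after.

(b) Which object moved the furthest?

the cyan cube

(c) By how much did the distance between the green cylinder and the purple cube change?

+1.8

The distance was about 5.7 in the first image and 7.5 in the second, so they moved 1.8 units further apart.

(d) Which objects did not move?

the blue capsule and the brown cone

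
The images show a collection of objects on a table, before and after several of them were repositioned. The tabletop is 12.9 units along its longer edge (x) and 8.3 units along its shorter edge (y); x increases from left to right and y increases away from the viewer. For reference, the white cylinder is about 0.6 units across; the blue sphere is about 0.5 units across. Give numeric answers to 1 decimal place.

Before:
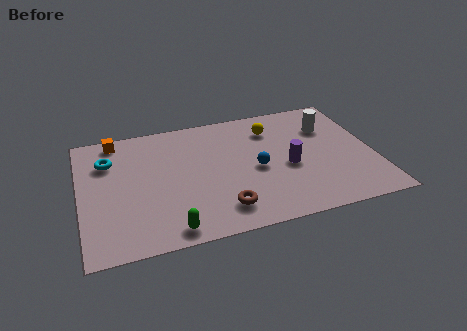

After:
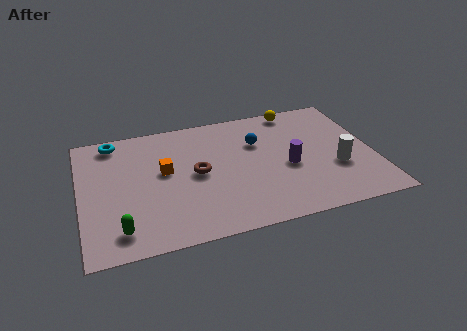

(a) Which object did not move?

the purple cylinder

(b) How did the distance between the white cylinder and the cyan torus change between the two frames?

+0.7

Before: roughly 9.8 units apart; after: 10.5. That's 0.7 units further apart.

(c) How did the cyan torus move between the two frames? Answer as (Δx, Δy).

(0.3, 1.3)

The cyan torus was at about (1.3, 6.0) and moved to about (1.6, 7.3).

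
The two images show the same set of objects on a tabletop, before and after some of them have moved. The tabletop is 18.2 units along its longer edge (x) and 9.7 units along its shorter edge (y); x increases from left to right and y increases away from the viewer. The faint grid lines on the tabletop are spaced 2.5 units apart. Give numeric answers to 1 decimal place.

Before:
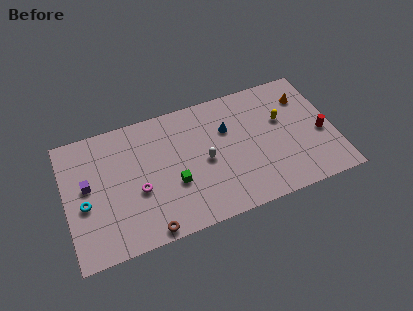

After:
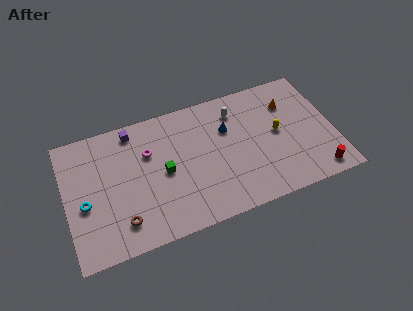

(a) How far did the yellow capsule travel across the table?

1.0

The yellow capsule moved from about (14.8, 6.0) to (14.4, 5.1), a distance of √(0.4² + 0.9²) ≈ 1.0.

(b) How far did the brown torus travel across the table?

2.1

From (5.2, 0.8) to (3.5, 2.0), the brown torus covered √(1.7² + 1.2²) ≈ 2.1 units.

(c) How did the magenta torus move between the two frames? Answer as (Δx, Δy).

(0.9, 2.6)

The magenta torus started near (4.8, 3.9) and ended near (5.7, 6.5).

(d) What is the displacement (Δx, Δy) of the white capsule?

(2.4, 3.1)

The white capsule started near (9.4, 4.6) and ended near (11.8, 7.7).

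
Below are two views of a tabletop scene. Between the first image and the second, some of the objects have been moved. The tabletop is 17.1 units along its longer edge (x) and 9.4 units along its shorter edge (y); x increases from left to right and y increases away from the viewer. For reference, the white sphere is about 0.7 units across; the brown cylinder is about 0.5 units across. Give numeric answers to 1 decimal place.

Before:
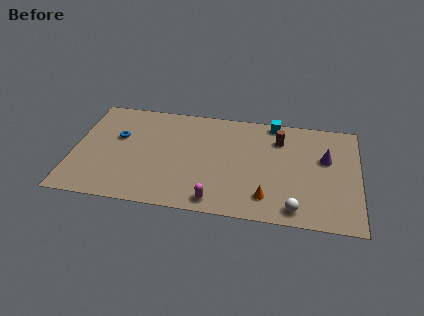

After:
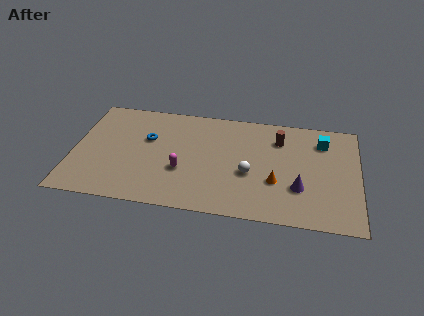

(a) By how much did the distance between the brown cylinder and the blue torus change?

-1.8

They were about 9.8 units apart before and 8.0 after — 1.8 units closer together.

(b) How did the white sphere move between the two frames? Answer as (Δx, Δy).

(-2.8, 2.6)

The white sphere was at about (13.4, 1.2) and moved to about (10.6, 3.8).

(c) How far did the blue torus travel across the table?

1.8

From (2.6, 5.8) to (4.4, 5.9), the blue torus covered √(1.8² + 0.1²) ≈ 1.8 units.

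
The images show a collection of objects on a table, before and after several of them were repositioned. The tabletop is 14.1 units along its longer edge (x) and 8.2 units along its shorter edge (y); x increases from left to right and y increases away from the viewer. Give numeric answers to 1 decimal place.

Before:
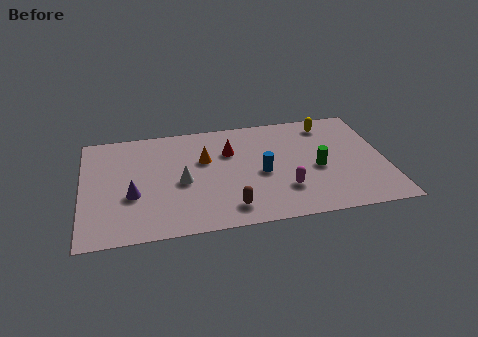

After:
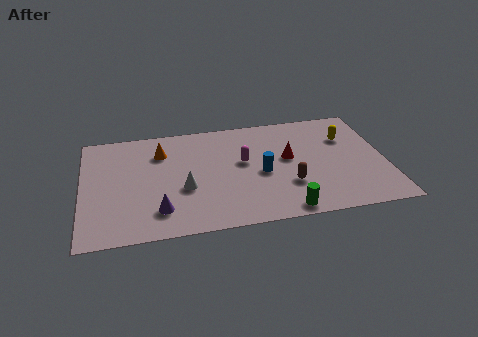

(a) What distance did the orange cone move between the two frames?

2.2

From (5.7, 5.2) to (3.7, 6.1), the orange cone covered √(2.0² + 0.9²) ≈ 2.2 units.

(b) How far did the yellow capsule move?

1.4

From (11.6, 6.9) to (12.4, 5.7), the yellow capsule covered √(0.8² + 1.2²) ≈ 1.4 units.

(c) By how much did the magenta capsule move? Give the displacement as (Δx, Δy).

(-1.8, 2.4)

The magenta capsule started near (9.3, 2.3) and ended near (7.5, 4.7).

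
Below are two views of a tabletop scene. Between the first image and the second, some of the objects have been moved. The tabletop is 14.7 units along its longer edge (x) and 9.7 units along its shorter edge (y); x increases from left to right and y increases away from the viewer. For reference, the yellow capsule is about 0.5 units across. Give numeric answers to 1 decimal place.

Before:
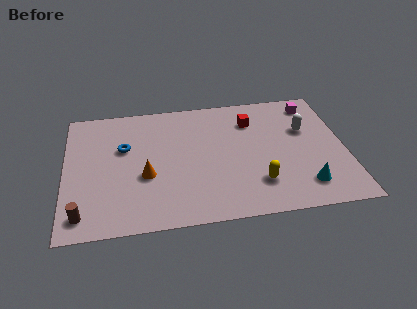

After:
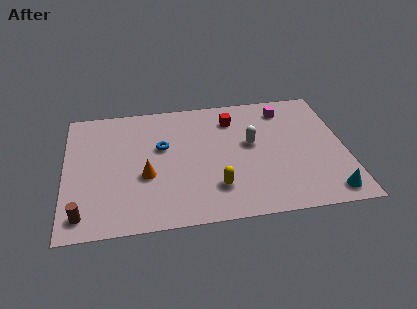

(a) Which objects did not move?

the orange cone and the brown cylinder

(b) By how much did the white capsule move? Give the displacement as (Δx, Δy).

(-2.9, -0.7)

The white capsule started near (12.7, 6.2) and ended near (9.8, 5.5).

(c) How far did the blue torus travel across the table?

2.0

From (3.1, 6.1) to (5.1, 5.9), the blue torus covered √(2.0² + 0.2²) ≈ 2.0 units.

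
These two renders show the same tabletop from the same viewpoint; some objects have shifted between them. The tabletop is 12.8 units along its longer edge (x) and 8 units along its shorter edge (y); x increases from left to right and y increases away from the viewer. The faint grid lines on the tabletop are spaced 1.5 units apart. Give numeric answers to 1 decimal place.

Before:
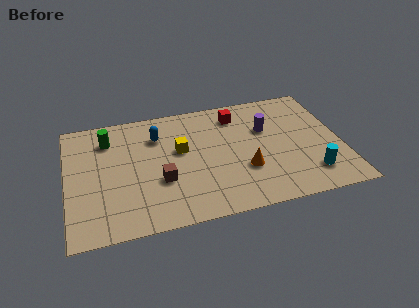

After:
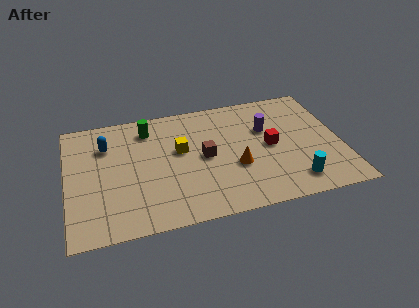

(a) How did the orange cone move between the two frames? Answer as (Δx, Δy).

(-0.4, 0.3)

The orange cone was at about (8.2, 2.7) and moved to about (7.8, 3.0).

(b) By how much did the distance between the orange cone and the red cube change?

-1.8

The distance was about 3.8 in the first image and 2.0 in the second, so they moved 1.8 units closer together.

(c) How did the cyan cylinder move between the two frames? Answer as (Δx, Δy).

(-0.8, -0.3)

The cyan cylinder was at about (11.2, 1.7) and moved to about (10.4, 1.4).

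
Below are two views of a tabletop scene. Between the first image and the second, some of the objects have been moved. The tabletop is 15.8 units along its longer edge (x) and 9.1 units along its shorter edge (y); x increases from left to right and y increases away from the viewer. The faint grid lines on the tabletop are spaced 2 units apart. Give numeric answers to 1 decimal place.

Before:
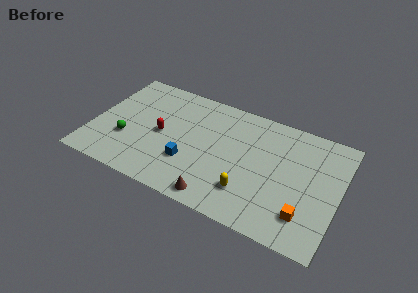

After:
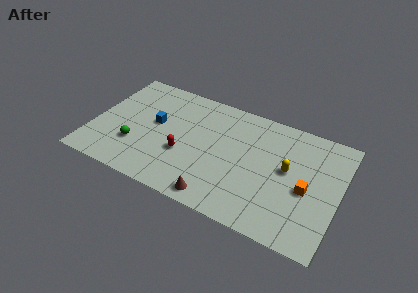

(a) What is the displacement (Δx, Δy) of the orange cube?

(-0.1, 1.9)

The orange cube started near (13.9, 2.1) and ended near (13.8, 4.0).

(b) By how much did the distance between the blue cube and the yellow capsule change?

+4.7

Before: roughly 3.9 units apart; after: 8.6. That's 4.7 units further apart.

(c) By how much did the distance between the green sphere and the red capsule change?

+0.7

The distance was about 2.5 in the first image and 3.2 in the second, so they moved 0.7 units further apart.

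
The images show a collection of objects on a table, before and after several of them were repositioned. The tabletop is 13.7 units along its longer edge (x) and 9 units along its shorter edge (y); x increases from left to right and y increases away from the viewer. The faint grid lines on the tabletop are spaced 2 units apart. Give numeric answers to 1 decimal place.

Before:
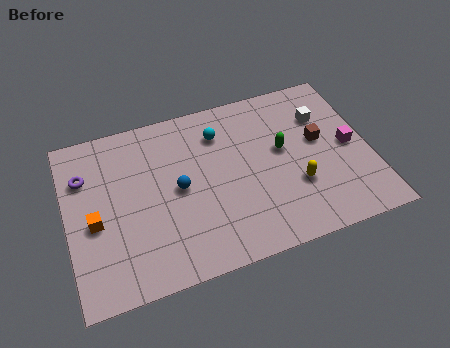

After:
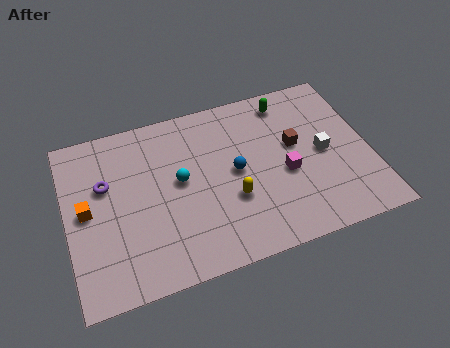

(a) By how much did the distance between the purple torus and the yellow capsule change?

-3.9

The distance was about 9.9 in the first image and 6.0 in the second, so they moved 3.9 units closer together.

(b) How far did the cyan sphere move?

2.8

The cyan sphere moved from about (7.1, 6.9) to (5.1, 4.9), a distance of √(2.0² + 2.0²) ≈ 2.8.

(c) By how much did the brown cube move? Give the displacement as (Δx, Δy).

(-1.1, 0.1)

The brown cube was at about (11.5, 5.1) and moved to about (10.4, 5.2).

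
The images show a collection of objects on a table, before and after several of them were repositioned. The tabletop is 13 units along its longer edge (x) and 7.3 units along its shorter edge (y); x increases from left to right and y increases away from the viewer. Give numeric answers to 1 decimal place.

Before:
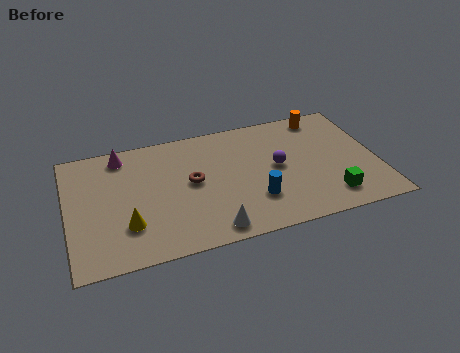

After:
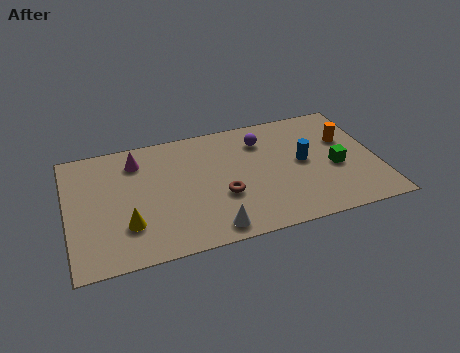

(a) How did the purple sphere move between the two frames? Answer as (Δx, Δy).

(-0.5, 1.8)

The purple sphere was at about (8.8, 3.8) and moved to about (8.3, 5.6).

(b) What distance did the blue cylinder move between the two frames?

2.8

From (7.7, 2.1) to (9.9, 3.8), the blue cylinder covered √(2.2² + 1.7²) ≈ 2.8 units.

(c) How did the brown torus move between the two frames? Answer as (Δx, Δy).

(1.2, -1.2)

The brown torus was at about (5.2, 3.9) and moved to about (6.4, 2.7).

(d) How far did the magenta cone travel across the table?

0.8

The magenta cone moved from about (2.4, 6.3) to (3.0, 5.8), a distance of √(0.6² + 0.5²) ≈ 0.8.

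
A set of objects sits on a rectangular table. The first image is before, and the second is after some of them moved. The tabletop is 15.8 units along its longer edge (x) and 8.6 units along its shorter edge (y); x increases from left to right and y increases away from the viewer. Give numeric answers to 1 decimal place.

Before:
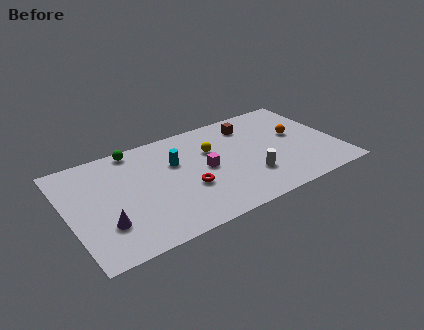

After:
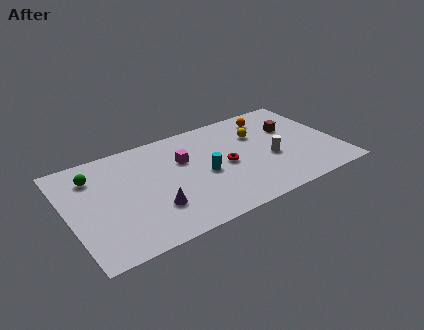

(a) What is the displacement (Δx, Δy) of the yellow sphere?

(2.8, 0.2)

From the two frames, the yellow sphere sits at roughly (8.6, 5.7) before and (11.4, 5.9) after.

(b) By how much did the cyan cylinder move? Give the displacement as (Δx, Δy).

(1.5, -1.7)

The cyan cylinder started near (6.4, 5.6) and ended near (7.9, 3.9).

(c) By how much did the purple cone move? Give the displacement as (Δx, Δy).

(2.8, 0.0)

The purple cone was at about (1.9, 2.5) and moved to about (4.7, 2.5).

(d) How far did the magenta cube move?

1.7

The magenta cube moved from about (8.0, 4.3) to (6.9, 5.6), a distance of √(1.1² + 1.3²) ≈ 1.7.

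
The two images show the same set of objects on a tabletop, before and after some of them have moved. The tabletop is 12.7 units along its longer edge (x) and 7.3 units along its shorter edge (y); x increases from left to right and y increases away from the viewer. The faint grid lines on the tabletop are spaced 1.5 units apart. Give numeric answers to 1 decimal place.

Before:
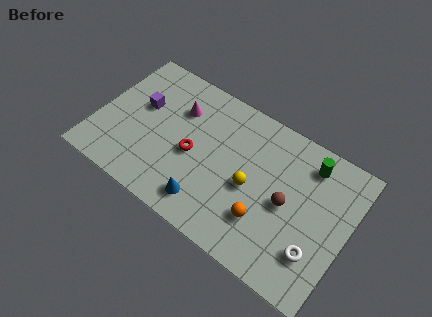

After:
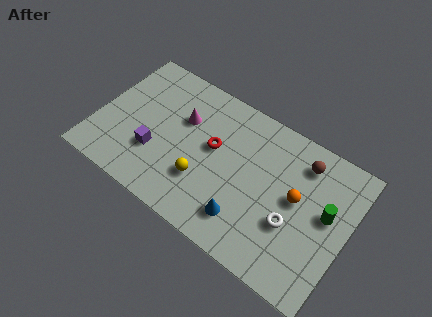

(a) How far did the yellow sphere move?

2.5

From (7.9, 3.3) to (5.6, 2.3), the yellow sphere covered √(2.3² + 1.0²) ≈ 2.5 units.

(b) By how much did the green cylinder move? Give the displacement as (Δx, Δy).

(1.2, -1.9)

The green cylinder was at about (10.4, 6.0) and moved to about (11.6, 4.1).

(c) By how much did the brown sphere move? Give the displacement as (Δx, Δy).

(0.4, 2.4)

The brown sphere started near (9.7, 3.5) and ended near (10.1, 5.9).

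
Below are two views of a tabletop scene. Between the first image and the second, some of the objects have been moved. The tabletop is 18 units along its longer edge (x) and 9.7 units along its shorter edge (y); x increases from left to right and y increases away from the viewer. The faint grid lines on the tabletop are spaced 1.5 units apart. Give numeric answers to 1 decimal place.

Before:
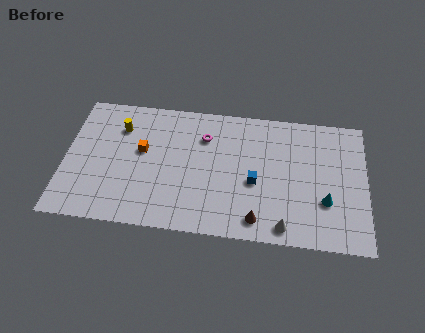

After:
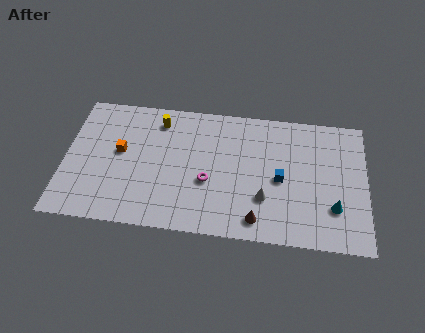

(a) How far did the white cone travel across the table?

2.2

The white cone moved from about (13.2, 1.1) to (12.0, 3.0), a distance of √(1.2² + 1.9²) ≈ 2.2.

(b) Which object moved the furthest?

the magenta torus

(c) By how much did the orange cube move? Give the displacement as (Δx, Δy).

(-1.3, -0.2)

The orange cube started near (4.6, 5.6) and ended near (3.3, 5.4).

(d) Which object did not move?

the brown cone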